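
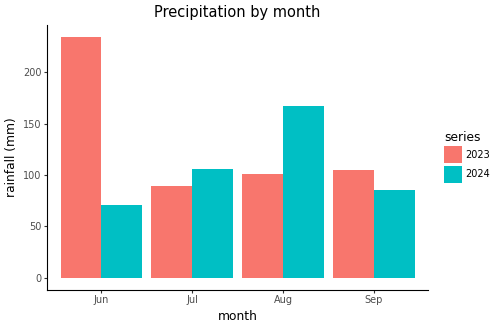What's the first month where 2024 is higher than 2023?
Jul

Jun: 2024 ≈ 80 vs 2023 ≈ 240 (not yet); Jul: 2024 ≈ 100 vs 2023 ≈ 80 (first crossover).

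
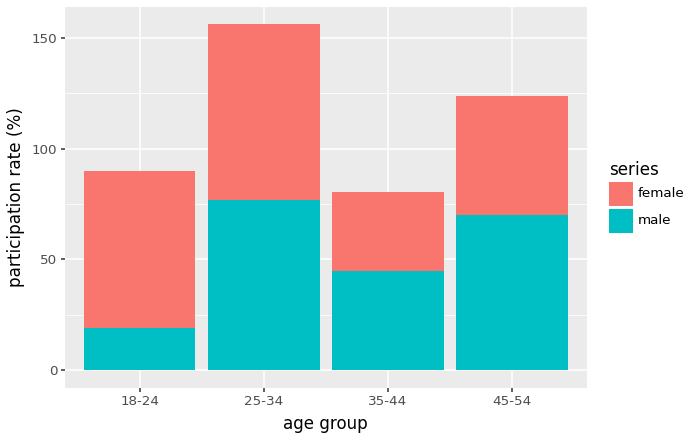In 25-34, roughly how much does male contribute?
male top ≈ 80, bottom ≈ 0; segment ≈ 80.

≈ 80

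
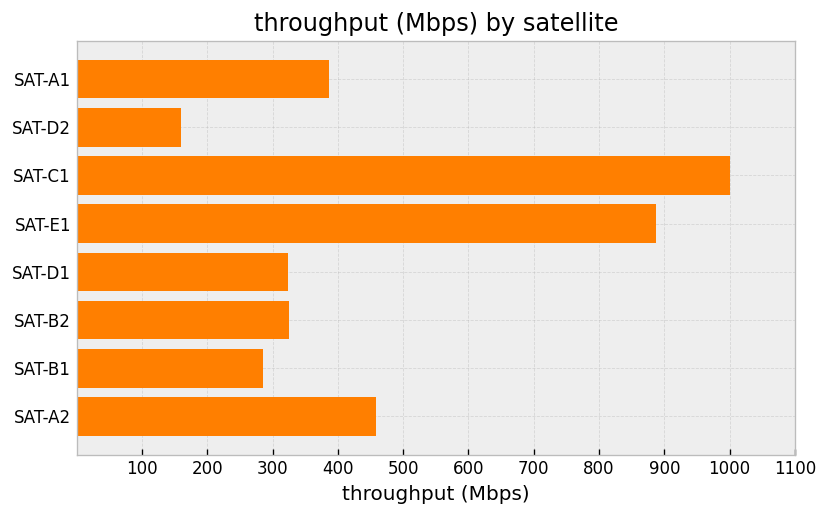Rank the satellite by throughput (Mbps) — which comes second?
SAT-E1

Top 3: SAT-C1 ≈ 1000, SAT-E1 ≈ 900, SAT-A2 ≈ 500.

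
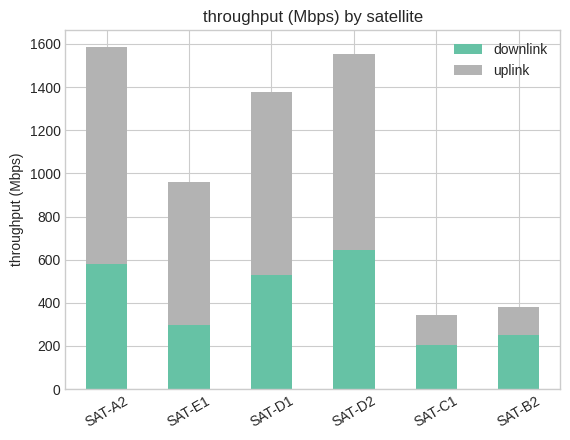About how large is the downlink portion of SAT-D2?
≈ 600

downlink top ≈ 600, bottom ≈ 0; segment ≈ 600.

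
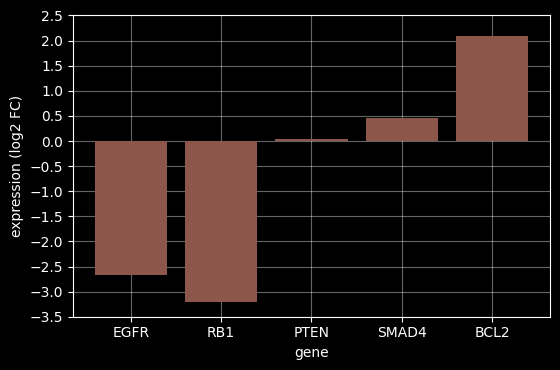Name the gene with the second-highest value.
Top 3: BCL2 ≈ 2.0, SMAD4 ≈ 0.5, PTEN ≈ 0.0.

SMAD4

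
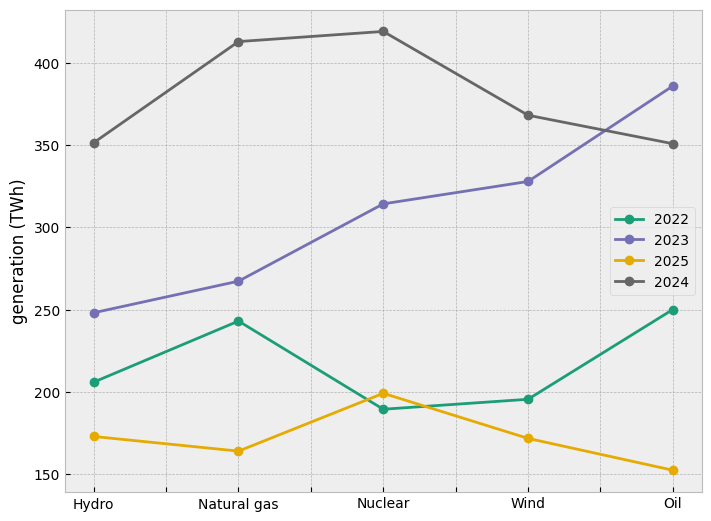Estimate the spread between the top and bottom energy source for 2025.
≈ 50

Max Nuclear ≈ 200, min Oil ≈ 150; range ≈ 50.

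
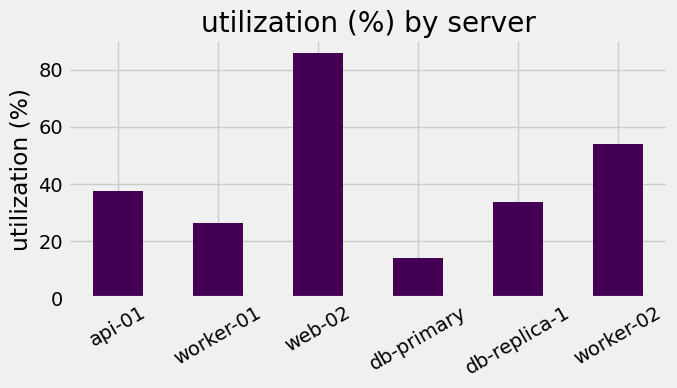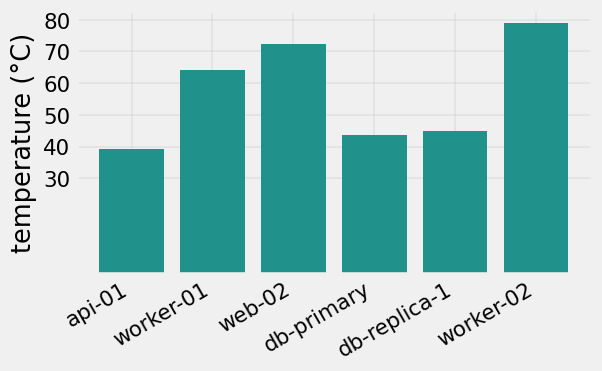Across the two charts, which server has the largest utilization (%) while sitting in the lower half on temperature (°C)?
Chart 2 median temperature (°C) ≈ 50; below-median servers: api-01, db-primary, db-replica-1. Among those, api-01 has the highest utilization (%) (≈ 40).

api-01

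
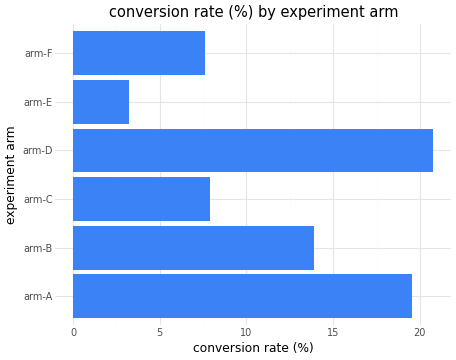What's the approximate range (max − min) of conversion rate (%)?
Max arm-D ≈ 20, min arm-E ≈ 4; range ≈ 16.

≈ 16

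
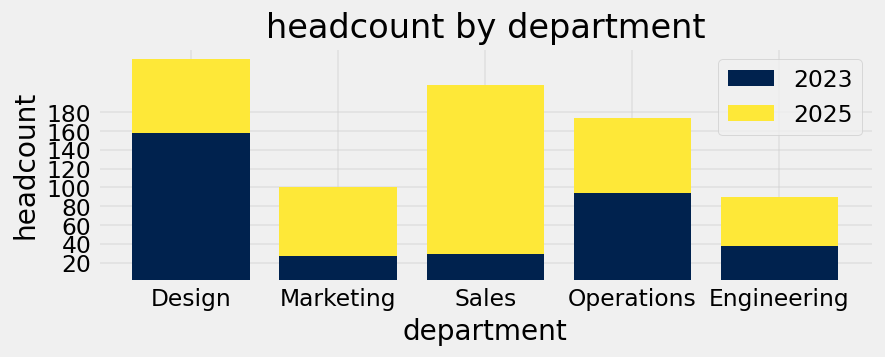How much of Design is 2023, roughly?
2023 top ≈ 160, bottom ≈ 0; segment ≈ 160.

≈ 160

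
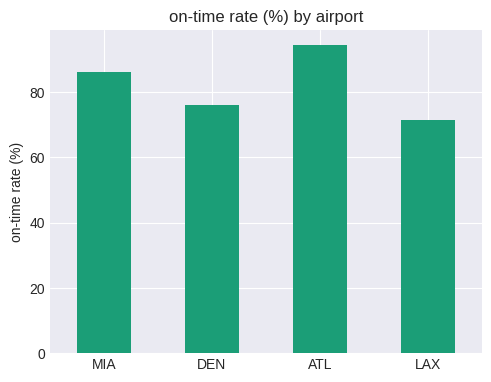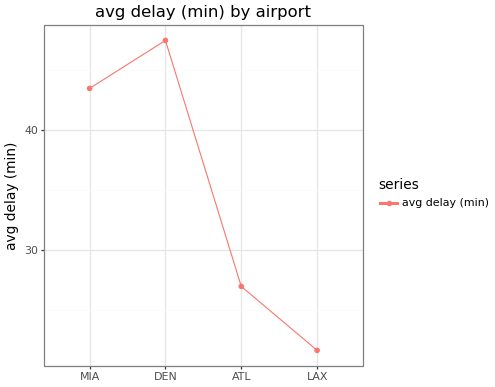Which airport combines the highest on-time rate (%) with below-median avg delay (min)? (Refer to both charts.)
ATL

Chart 2 median avg delay (min) ≈ 35; below-median airports: ATL, LAX. Among those, ATL has the highest on-time rate (%) (≈ 90).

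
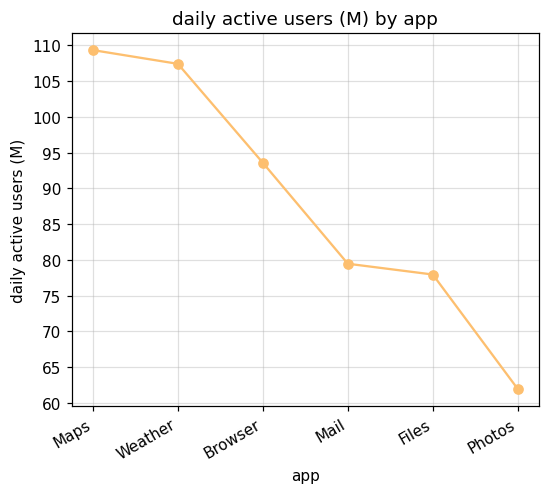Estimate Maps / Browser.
Maps ≈ 110, Browser ≈ 95; 110/95 ≈ 1.16.

≈ 1.16×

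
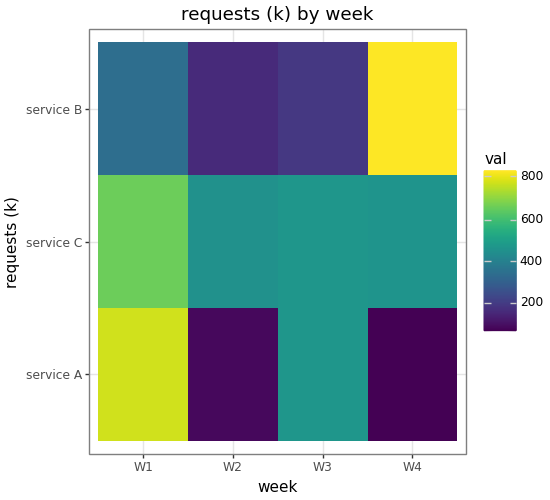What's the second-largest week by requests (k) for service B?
Top 3 for service B: W4 ≈ 800, W1 ≈ 300, W3 ≈ 200.

W1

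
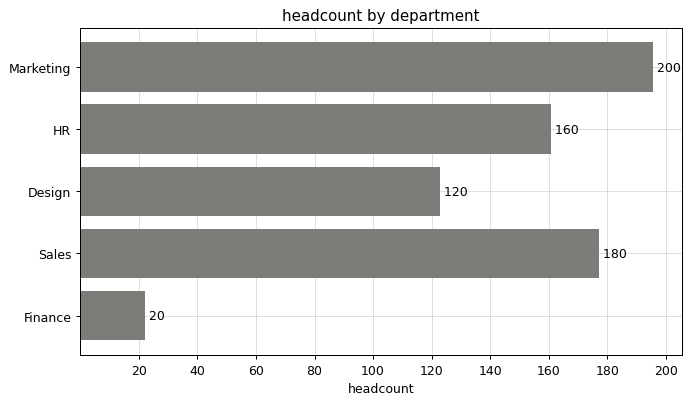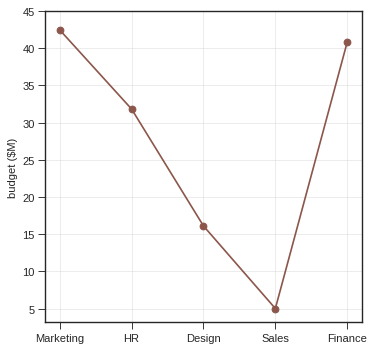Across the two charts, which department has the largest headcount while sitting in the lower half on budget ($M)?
Sales

Chart 2 median budget ($M) ≈ 30; below-median departments: Design, Sales. Among those, Sales has the highest headcount (≈ 180).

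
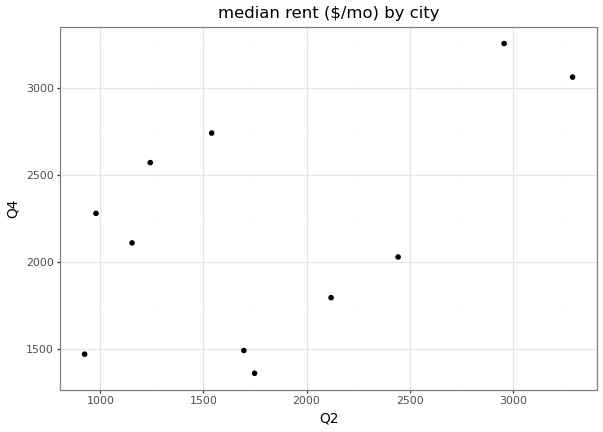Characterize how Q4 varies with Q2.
Points are positively correlated; moderate (|r| ≈ 0.5).

positive, moderate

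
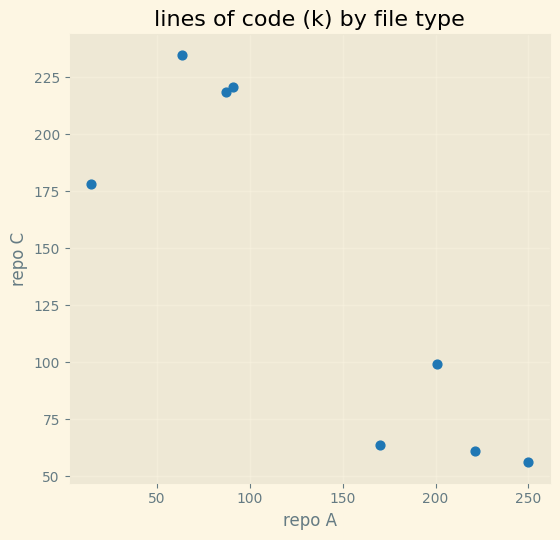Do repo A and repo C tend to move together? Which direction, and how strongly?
Points are negatively correlated; strong (|r| ≈ 0.9).

negative, strong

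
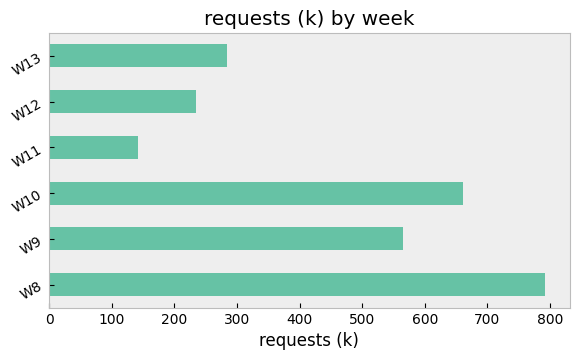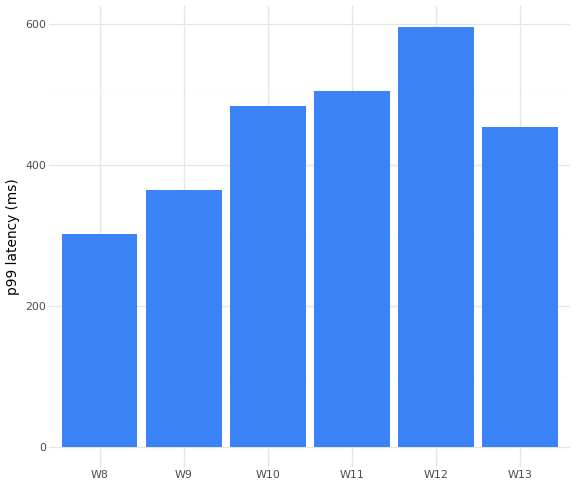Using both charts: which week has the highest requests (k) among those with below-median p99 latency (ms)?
Chart 2 median p99 latency (ms) ≈ 500; below-median weeks: W8, W9, W13. Among those, W8 has the highest requests (k) (≈ 800).

W8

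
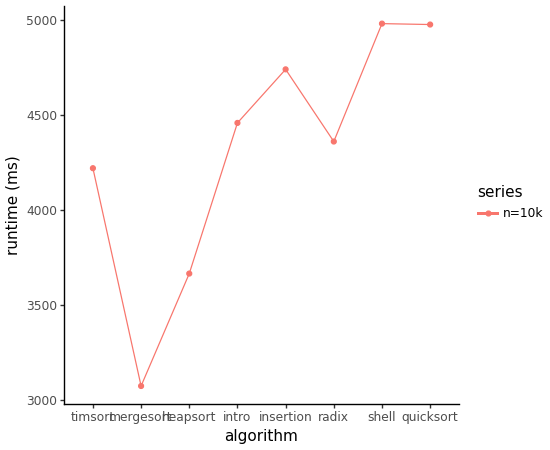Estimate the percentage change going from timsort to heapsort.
timsort ≈ 4200, heapsort ≈ 3600; (3600 − 4200) / 4200 ≈ -14.3%.

≈ -14.3%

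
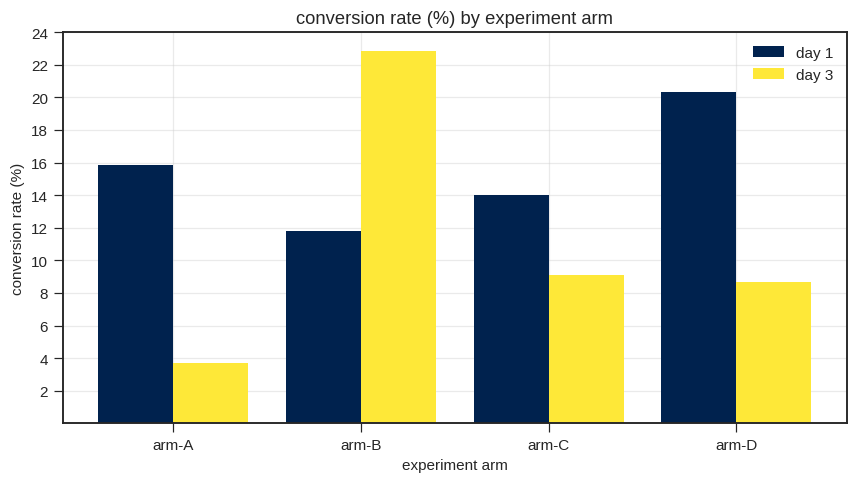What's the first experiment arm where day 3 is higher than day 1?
arm-B

arm-A: day 3 ≈ 4 vs day 1 ≈ 16 (not yet); arm-B: day 3 ≈ 22 vs day 1 ≈ 12 (first crossover).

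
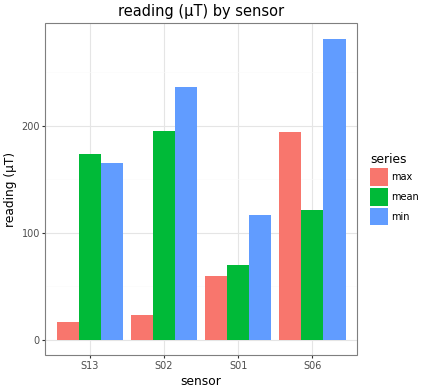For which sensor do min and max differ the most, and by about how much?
S02: min ≈ 225, max ≈ 25 → gap ≈ 200. Next-largest (S13) is only ≈ 150.

S02, ≈ 200 µT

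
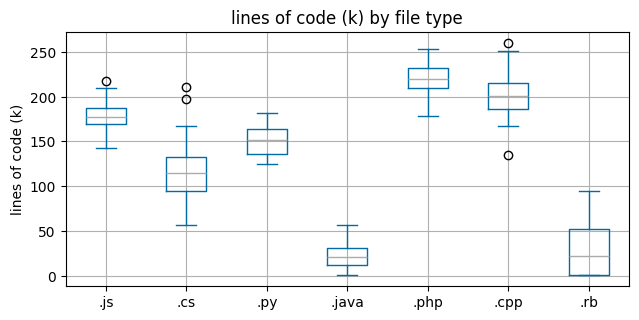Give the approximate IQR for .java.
Q3 ≈ 40, Q1 ≈ 20; IQR ≈ 20.

≈ 20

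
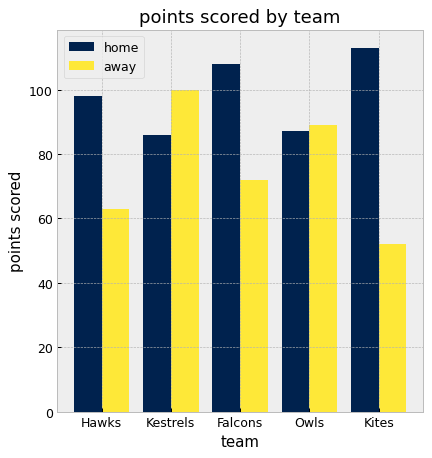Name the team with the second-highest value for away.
Top 3 for away: Kestrels ≈ 100, Owls ≈ 90, Falcons ≈ 70.

Owls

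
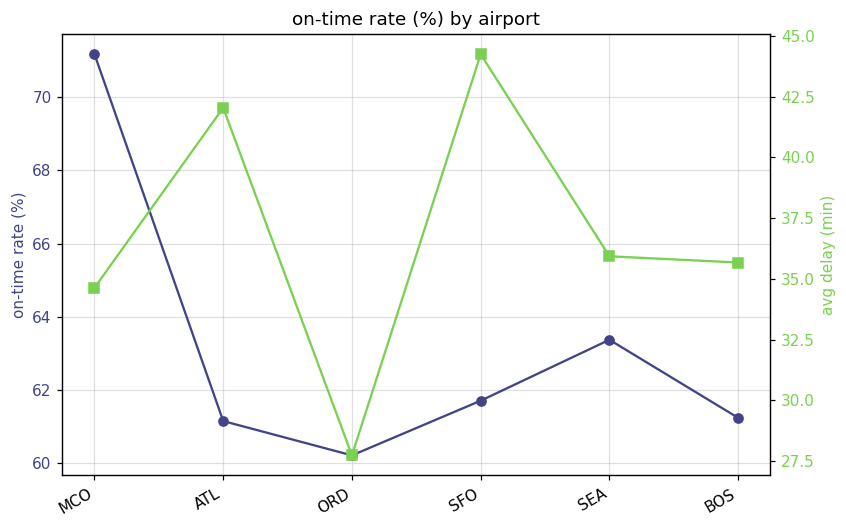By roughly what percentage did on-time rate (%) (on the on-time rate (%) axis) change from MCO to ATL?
≈ -14.1%

MCO ≈ 71, ATL ≈ 61; (61 − 71) / 71 ≈ -14.1%.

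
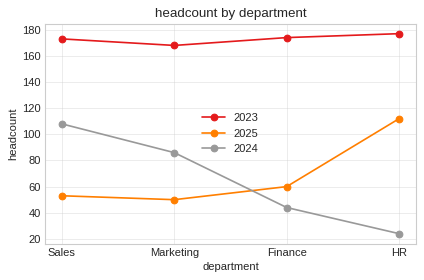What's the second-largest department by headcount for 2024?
Top 3 for 2024: Sales ≈ 100, Marketing ≈ 80, Finance ≈ 40.

Marketing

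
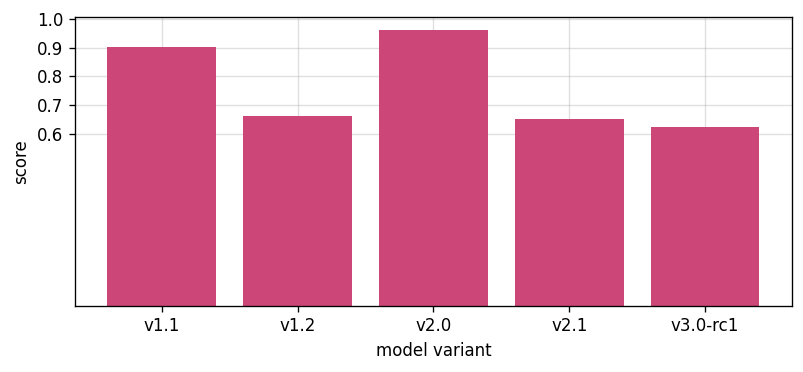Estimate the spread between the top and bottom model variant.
Max v2.0 ≈ 1.0, min v3.0-rc1 ≈ 0.6; range ≈ 0.4.

≈ 0.4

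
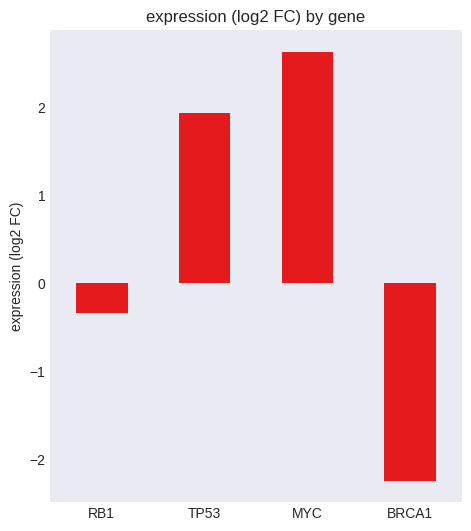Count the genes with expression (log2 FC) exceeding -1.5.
Above -1.5: RB1, TP53, MYC.

3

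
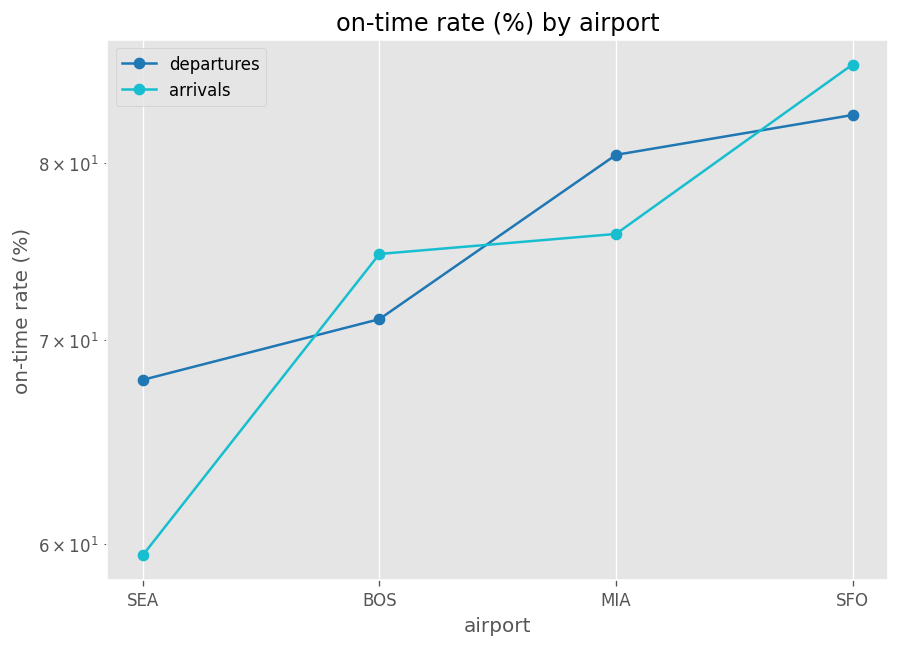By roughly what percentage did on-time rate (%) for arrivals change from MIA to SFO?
≈ +13.3%

MIA ≈ 75, SFO ≈ 85; (85 − 75) / 75 ≈ +13.3%.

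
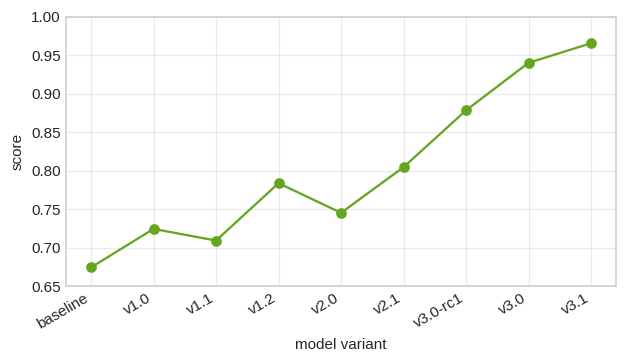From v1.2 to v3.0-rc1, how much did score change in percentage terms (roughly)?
v1.2 ≈ 0.80, v3.0-rc1 ≈ 0.90; (0.90 − 0.80) / 0.80 ≈ +12.5%.

≈ +12.5%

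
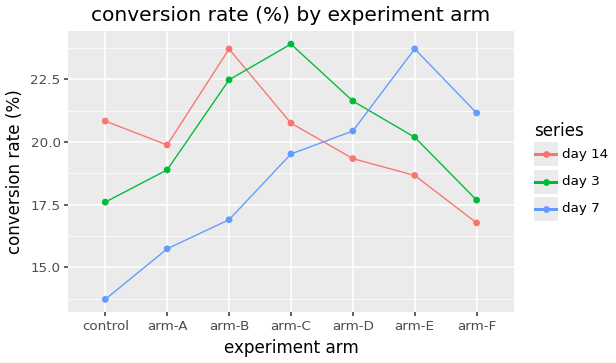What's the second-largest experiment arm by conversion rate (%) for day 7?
Top 3 for day 7: arm-E ≈ 24, arm-F ≈ 21, arm-D ≈ 20.

arm-F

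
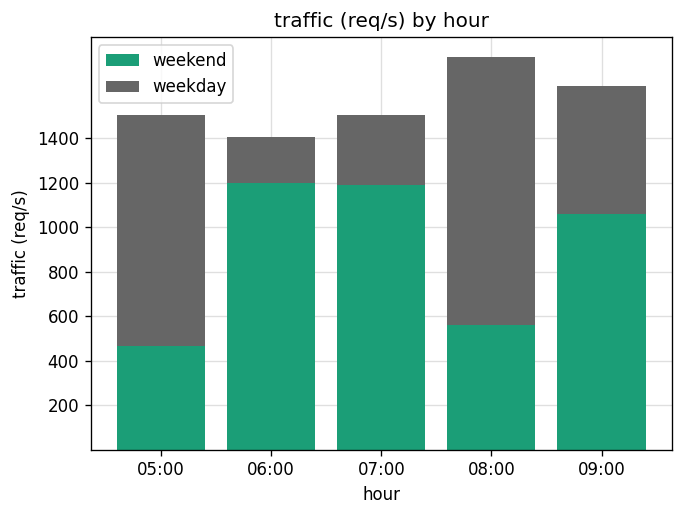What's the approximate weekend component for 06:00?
weekend top ≈ 1200, bottom ≈ 0; segment ≈ 1200.

≈ 1200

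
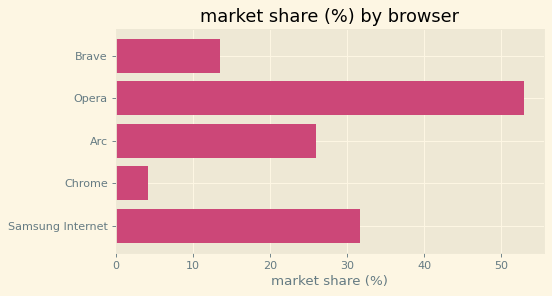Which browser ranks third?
Top 4: Opera ≈ 55, Samsung Internet ≈ 30, Arc ≈ 25, Brave ≈ 15.

Arc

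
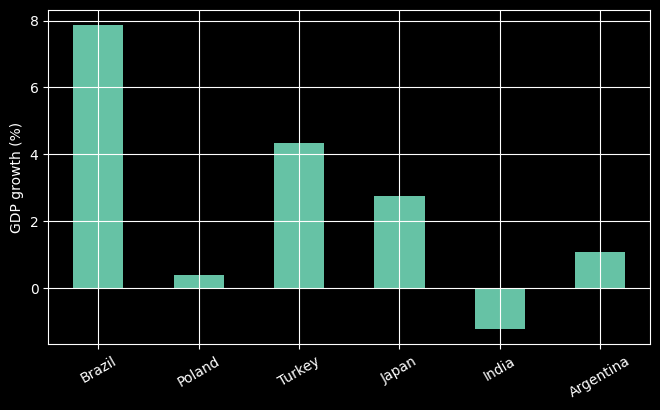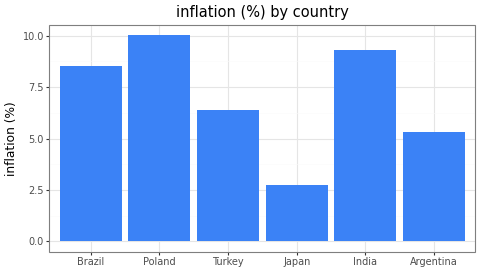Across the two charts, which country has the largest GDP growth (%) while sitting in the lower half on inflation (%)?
Chart 2 median inflation (%) ≈ 7; below-median countries: Turkey, Japan, Argentina. Among those, Turkey has the highest GDP growth (%) (≈ 4).

Turkey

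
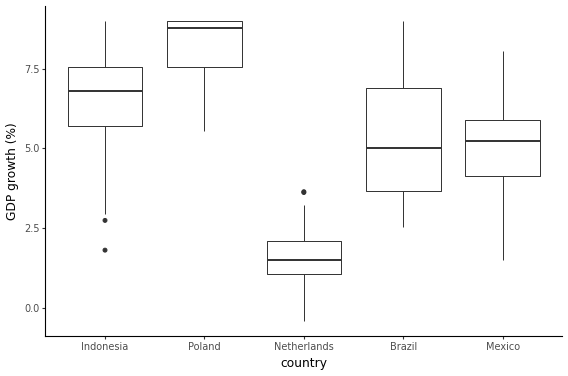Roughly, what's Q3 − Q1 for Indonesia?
≈ 2

Q3 ≈ 8, Q1 ≈ 6; IQR ≈ 2.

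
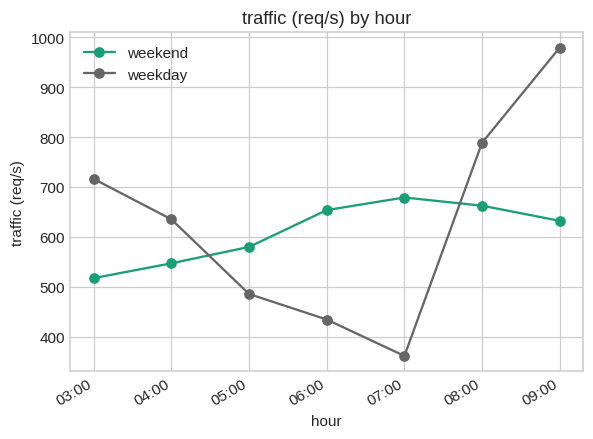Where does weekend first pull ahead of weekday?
05:00

04:00: weekend ≈ 500 vs weekday ≈ 600 (not yet); 05:00: weekend ≈ 600 vs weekday ≈ 500 (first crossover).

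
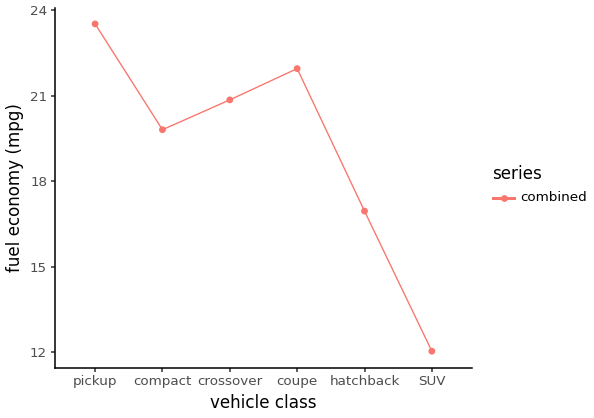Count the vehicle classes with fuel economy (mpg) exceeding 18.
Above 18: pickup, compact, crossover, coupe.

4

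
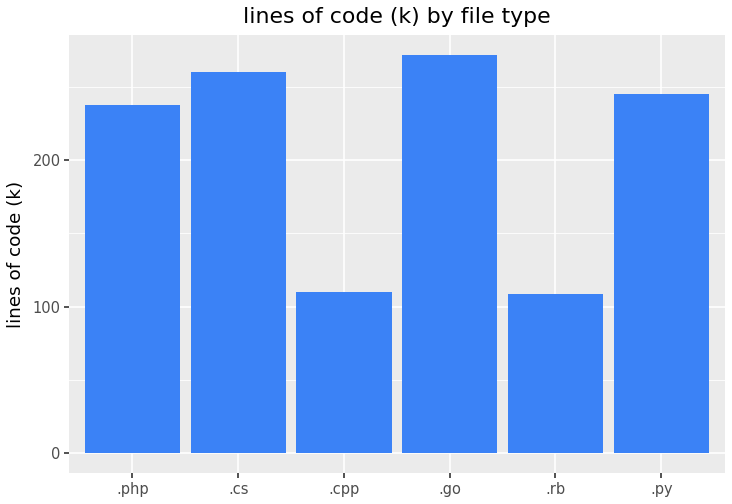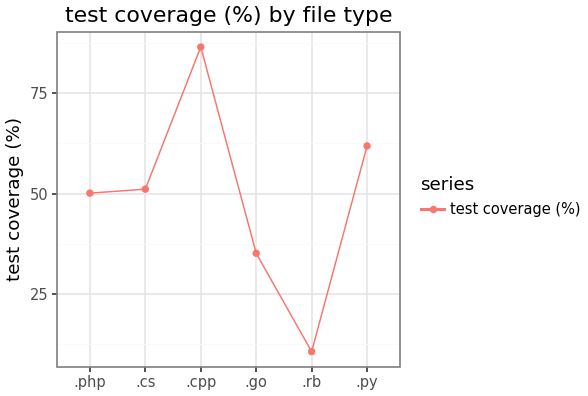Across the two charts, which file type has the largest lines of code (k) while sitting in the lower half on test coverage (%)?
Chart 2 median test coverage (%) ≈ 50; below-median file types: .php, .go, .rb. Among those, .go has the highest lines of code (k) (≈ 275).

.go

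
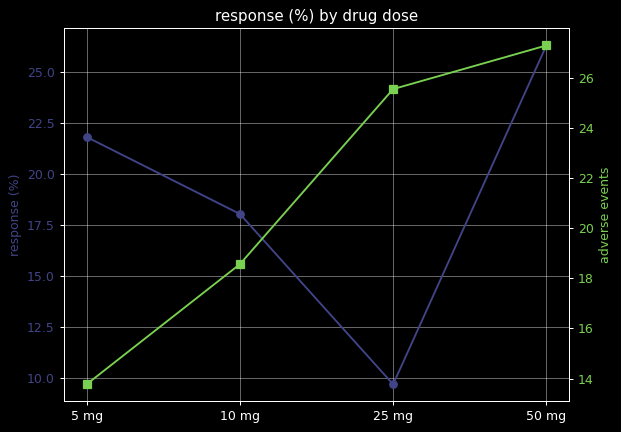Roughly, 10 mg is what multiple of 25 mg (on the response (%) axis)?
10 mg ≈ 18, 25 mg ≈ 10; 18/10 ≈ 1.8.

≈ 1.8×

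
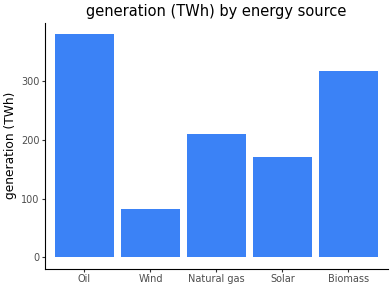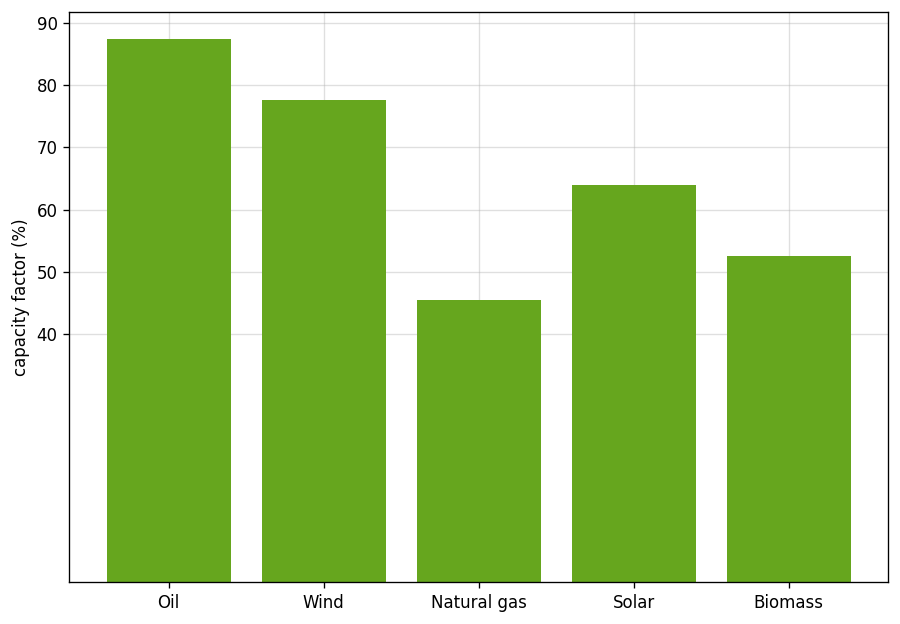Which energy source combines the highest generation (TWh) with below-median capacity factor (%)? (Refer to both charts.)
Biomass

Chart 2 median capacity factor (%) ≈ 60; below-median energy sources: Natural gas, Biomass. Among those, Biomass has the highest generation (TWh) (≈ 300).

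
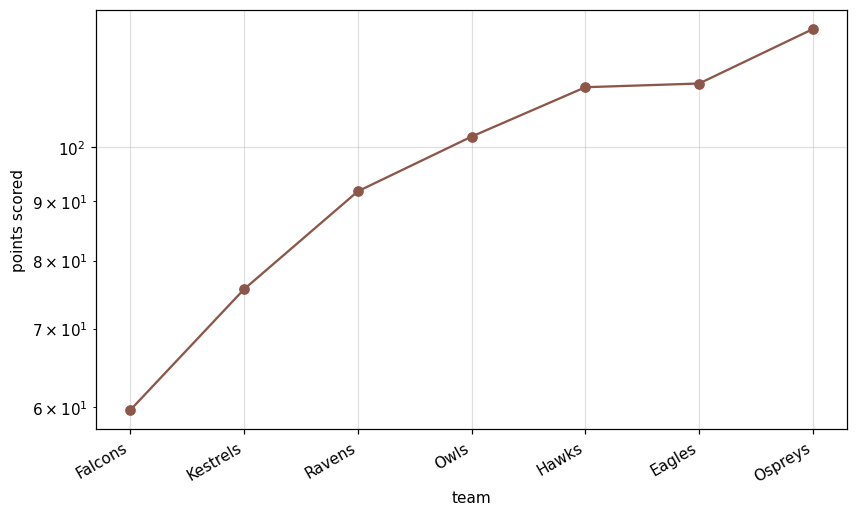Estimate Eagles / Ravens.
Eagles ≈ 110, Ravens ≈ 90; 110/90 ≈ 1.22.

≈ 1.22×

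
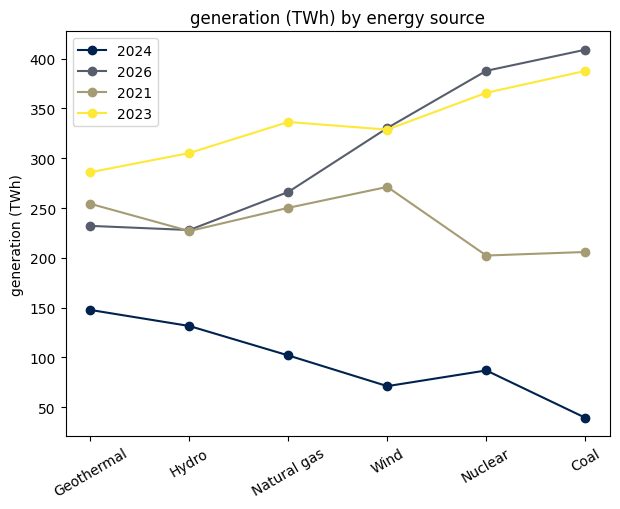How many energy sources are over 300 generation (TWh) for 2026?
Above 300: Wind, Nuclear, Coal.

3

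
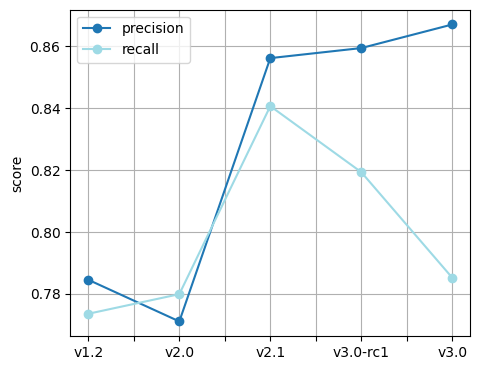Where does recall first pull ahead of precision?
v1.2: recall ≈ 0.77 vs precision ≈ 0.78 (not yet); v2.0: recall ≈ 0.78 vs precision ≈ 0.77 (first crossover).

v2.0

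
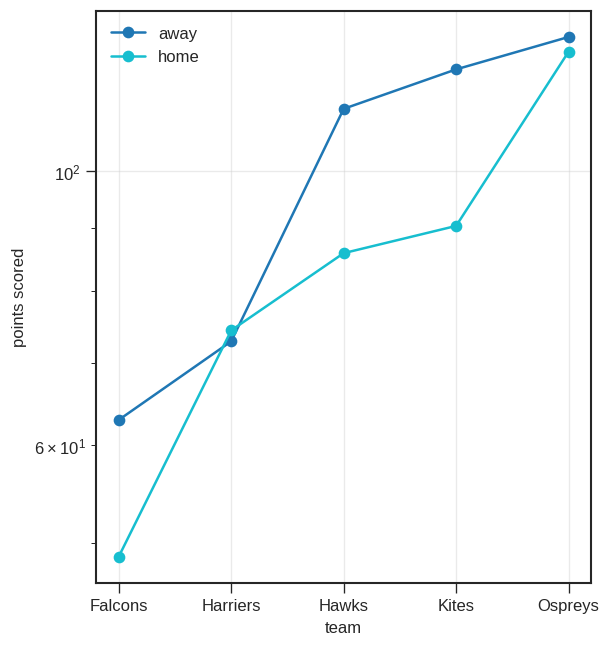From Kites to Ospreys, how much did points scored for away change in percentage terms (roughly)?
≈ +8.3%

Kites ≈ 120, Ospreys ≈ 130; (130 − 120) / 120 ≈ +8.3%.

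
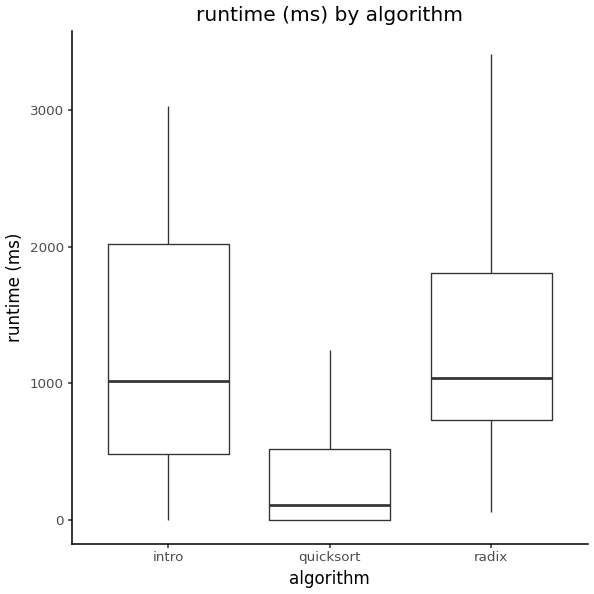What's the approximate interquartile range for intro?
Q3 ≈ 2000, Q1 ≈ 500; IQR ≈ 1500.

≈ 1500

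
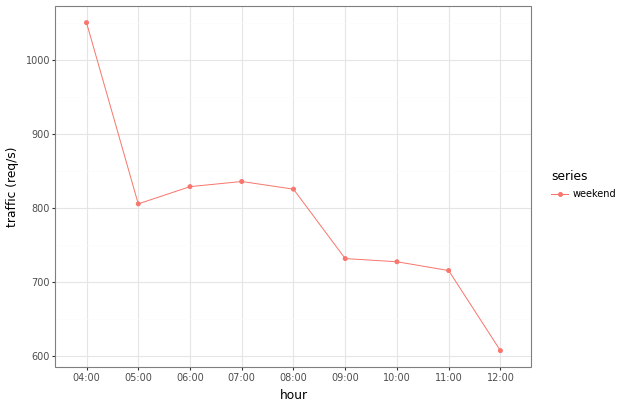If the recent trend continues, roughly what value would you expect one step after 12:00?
≈ 525

Last three: 750, 700, 600 → slope ≈ -75/step → next ≈ 525.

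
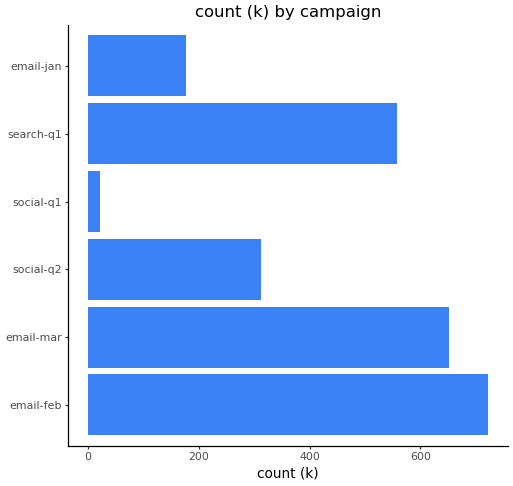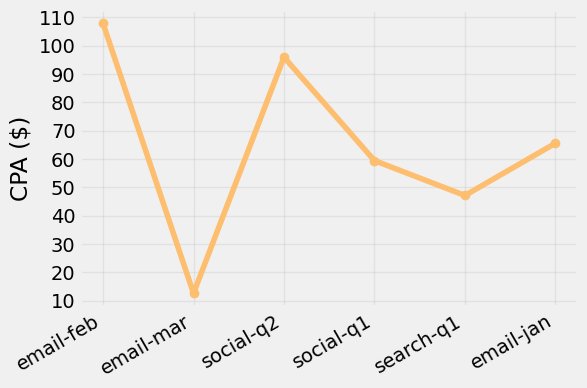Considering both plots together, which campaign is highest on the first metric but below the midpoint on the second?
email-mar

Chart 2 median CPA ($) ≈ 60; below-median campaigns: email-mar, social-q1, search-q1. Among those, email-mar has the highest count (k) (≈ 700).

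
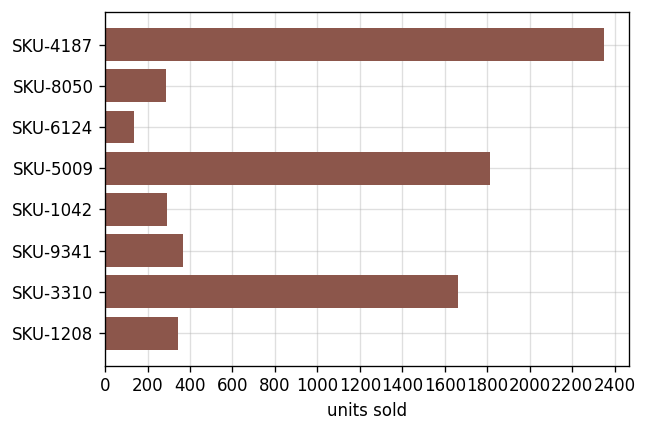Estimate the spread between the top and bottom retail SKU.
Max SKU-4187 ≈ 2400, min SKU-6124 ≈ 200; range ≈ 2200.

≈ 2200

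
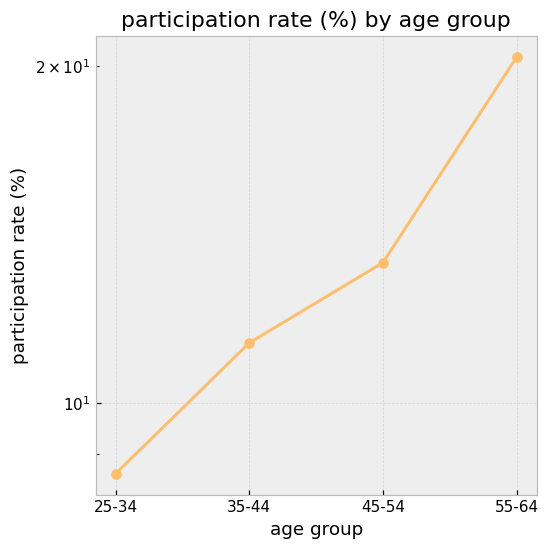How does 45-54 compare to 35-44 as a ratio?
45-54 ≈ 13, 35-44 ≈ 11; 13/11 ≈ 1.18.

≈ 1.18×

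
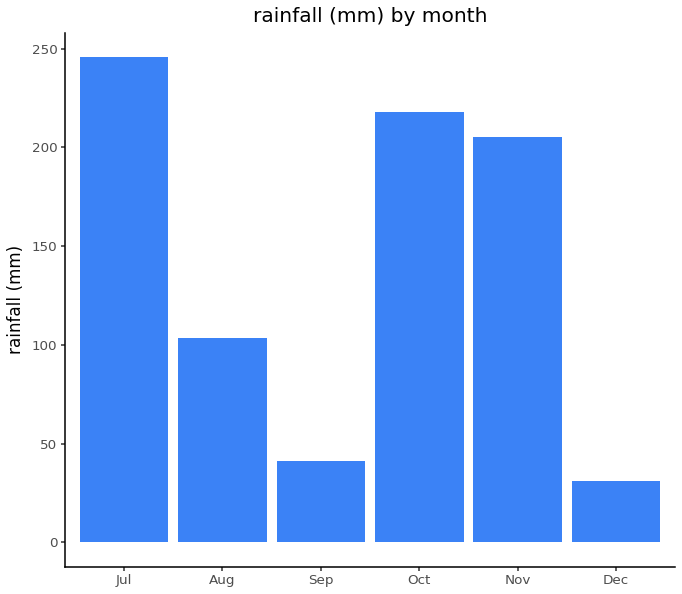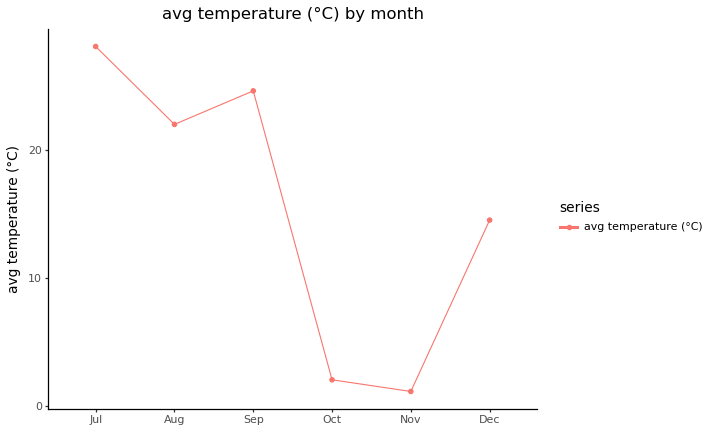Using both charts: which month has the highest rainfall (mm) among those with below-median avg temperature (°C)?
Chart 2 median avg temperature (°C) ≈ 20; below-median months: Oct, Nov, Dec. Among those, Oct has the highest rainfall (mm) (≈ 225).

Oct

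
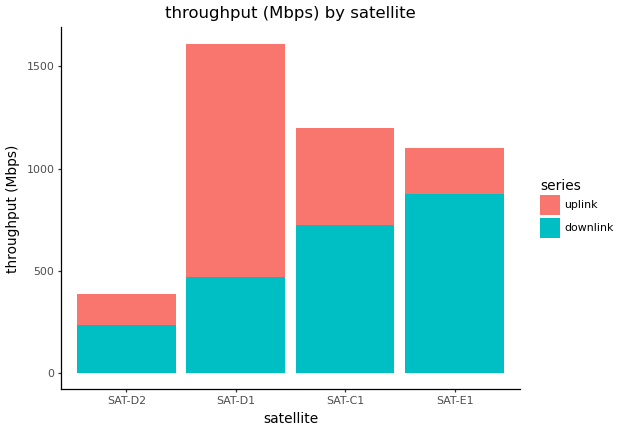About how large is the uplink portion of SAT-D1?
≈ 1200

uplink top ≈ 1600, bottom ≈ 400; segment ≈ 1200.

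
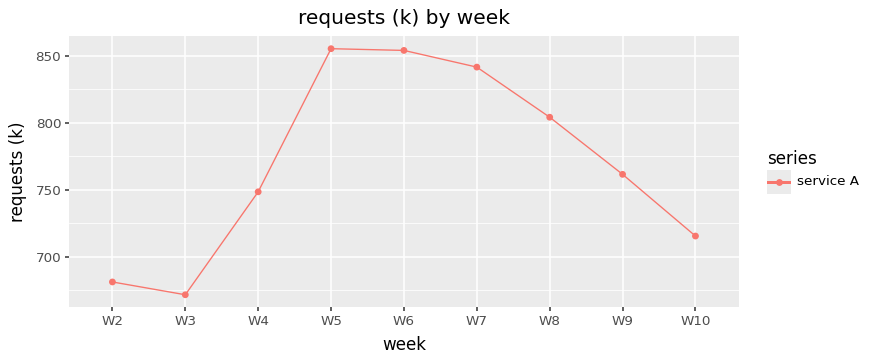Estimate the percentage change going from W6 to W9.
W6 ≈ 860, W9 ≈ 760; (760 − 860) / 860 ≈ -11.6%.

≈ -11.6%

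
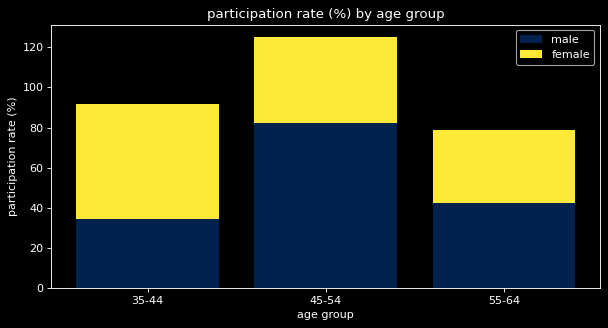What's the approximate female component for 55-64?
≈ 40

female top ≈ 80, bottom ≈ 40; segment ≈ 40.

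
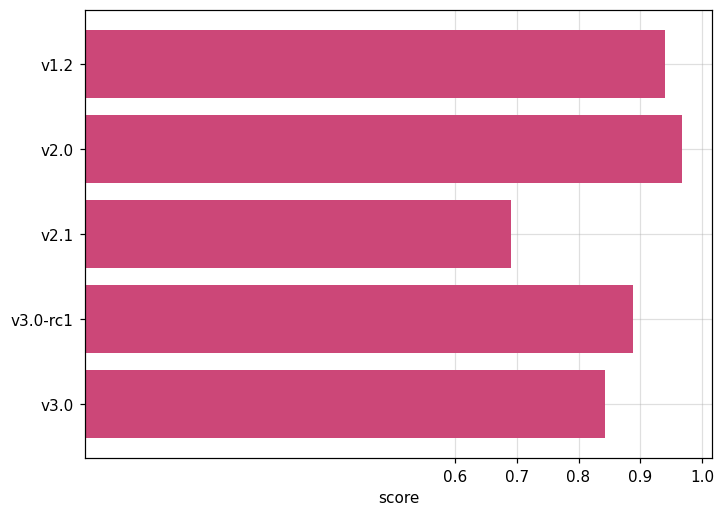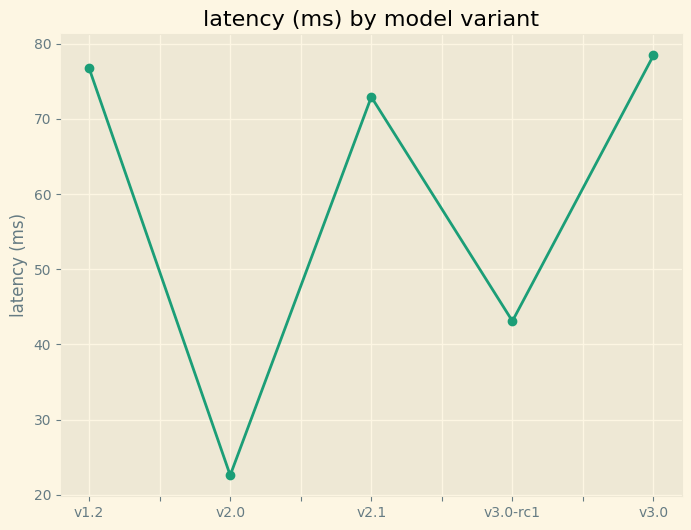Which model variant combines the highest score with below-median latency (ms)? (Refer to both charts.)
Chart 2 median latency (ms) ≈ 70; below-median model variants: v2.0, v3.0-rc1. Among those, v2.0 has the highest score (≈ 1).

v2.0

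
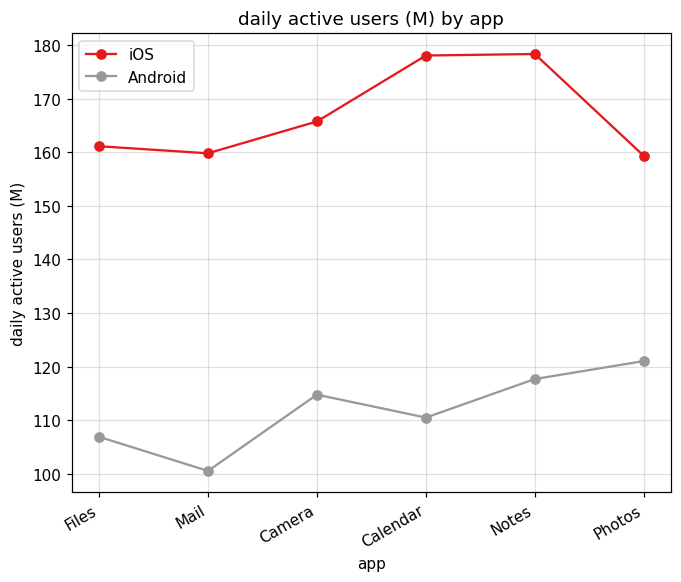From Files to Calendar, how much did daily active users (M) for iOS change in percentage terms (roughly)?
≈ +12.5%

Files ≈ 160, Calendar ≈ 180; (180 − 160) / 160 ≈ +12.5%.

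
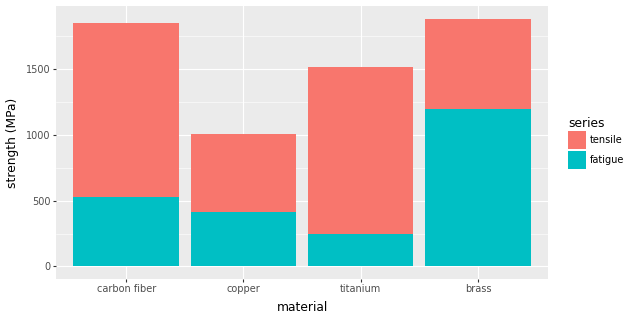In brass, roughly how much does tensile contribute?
tensile top ≈ 1800, bottom ≈ 1200; segment ≈ 600.

≈ 600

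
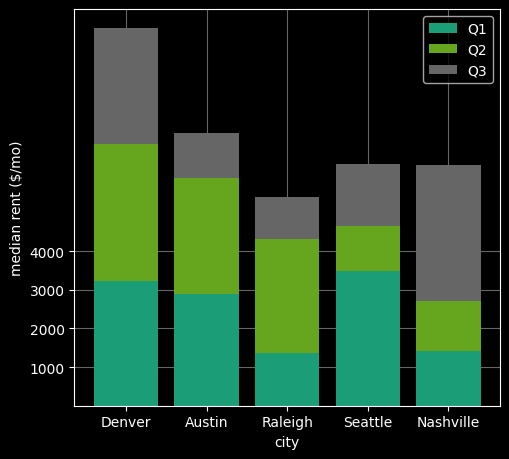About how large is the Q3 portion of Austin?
Q3 top ≈ 7000, bottom ≈ 6000; segment ≈ 1000.

≈ 1000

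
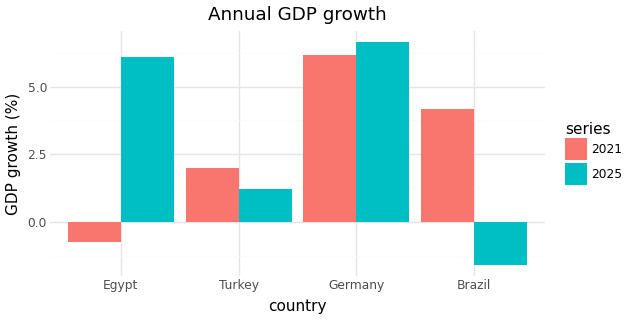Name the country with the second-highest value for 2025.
Top 3 for 2025: Germany ≈ 7, Egypt ≈ 6, Turkey ≈ 1.

Egypt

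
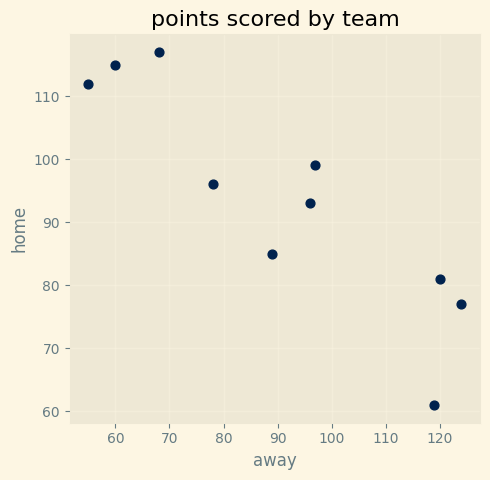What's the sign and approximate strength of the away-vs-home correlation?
Points are negatively correlated; strong (|r| ≈ 0.9).

negative, strong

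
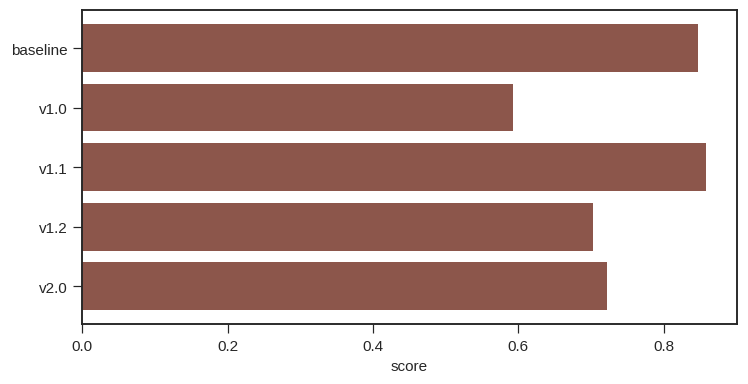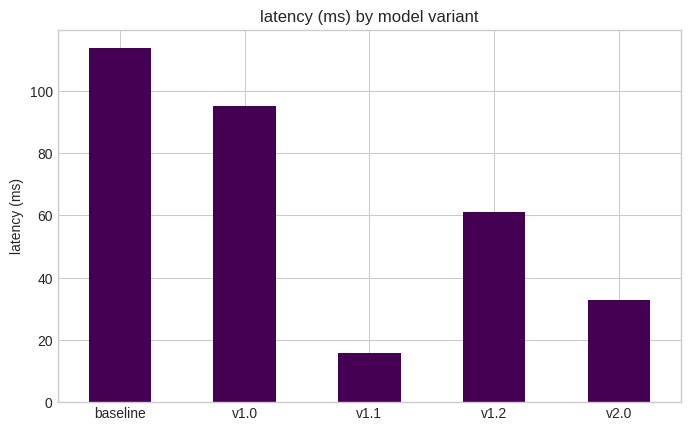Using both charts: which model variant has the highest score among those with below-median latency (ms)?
Chart 2 median latency (ms) ≈ 60; below-median model variants: v1.1, v2.0. Among those, v1.1 has the highest score (≈ 0.9).

v1.1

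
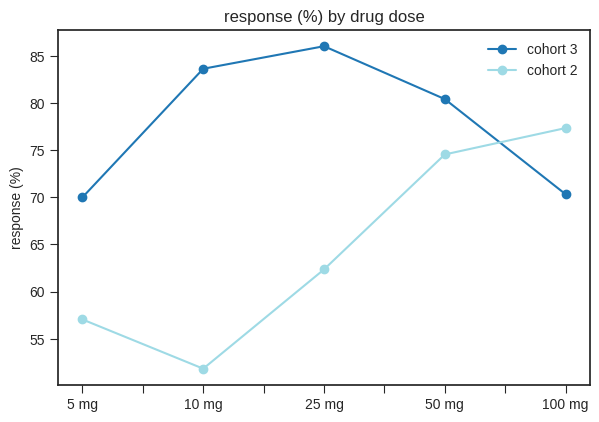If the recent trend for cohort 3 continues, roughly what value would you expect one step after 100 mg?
≈ 62.5

Last three: 85, 80, 70 → slope ≈ -7.5/step → next ≈ 62.5.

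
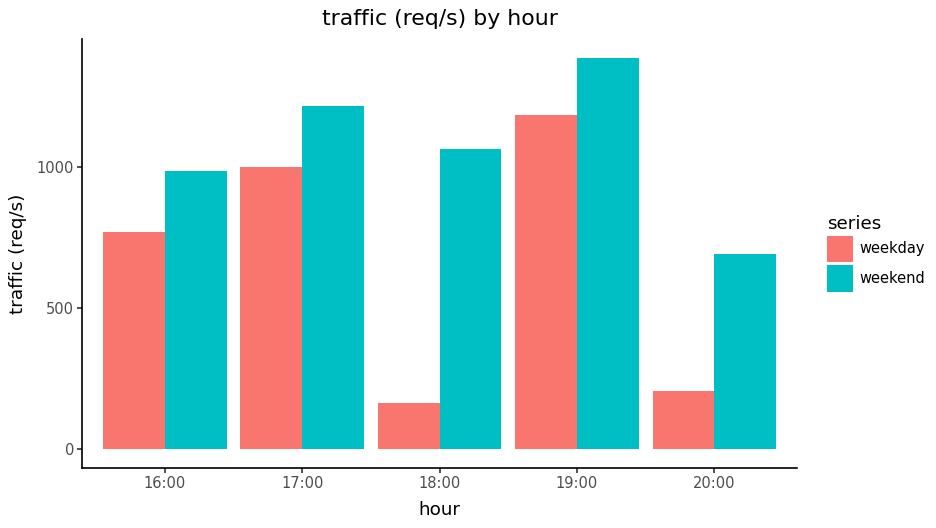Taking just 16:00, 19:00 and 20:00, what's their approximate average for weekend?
≈ 1000

(1000 + 1400 + 600) / 3 ≈ 1000.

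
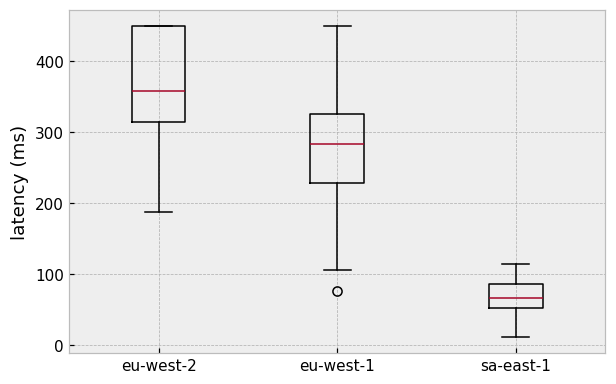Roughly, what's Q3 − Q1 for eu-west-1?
Q3 ≈ 350, Q1 ≈ 250; IQR ≈ 100.

≈ 100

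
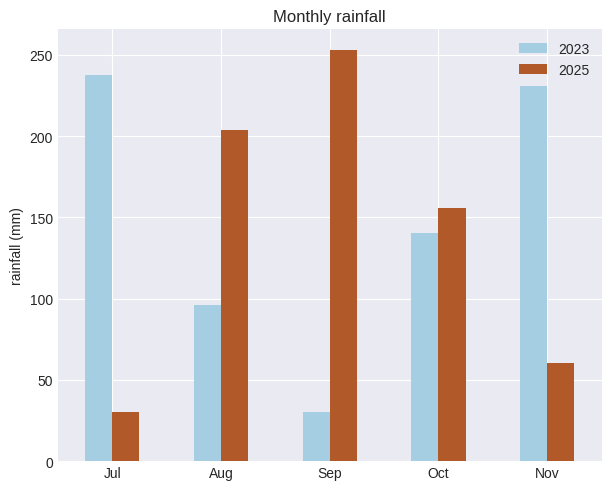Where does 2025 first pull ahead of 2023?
Aug

Jul: 2025 ≈ 25 vs 2023 ≈ 250 (not yet); Aug: 2025 ≈ 200 vs 2023 ≈ 100 (first crossover).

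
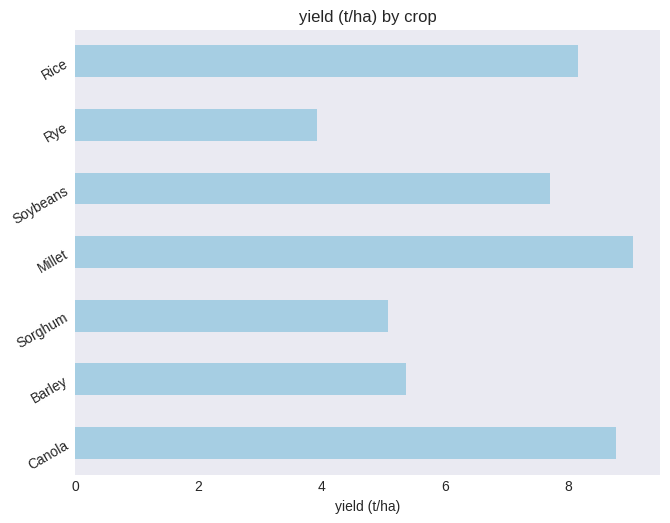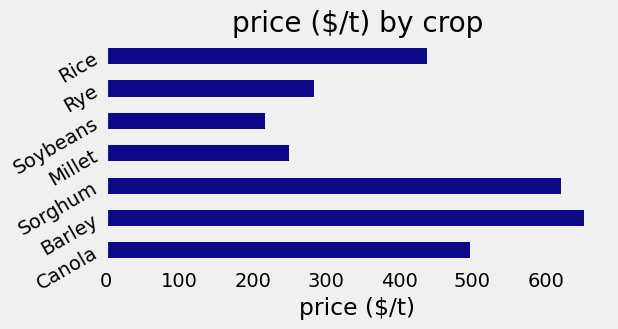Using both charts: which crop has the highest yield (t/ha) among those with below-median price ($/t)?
Chart 2 median price ($/t) ≈ 400; below-median crops: Millet, Soybeans, Rye. Among those, Millet has the highest yield (t/ha) (≈ 9).

Millet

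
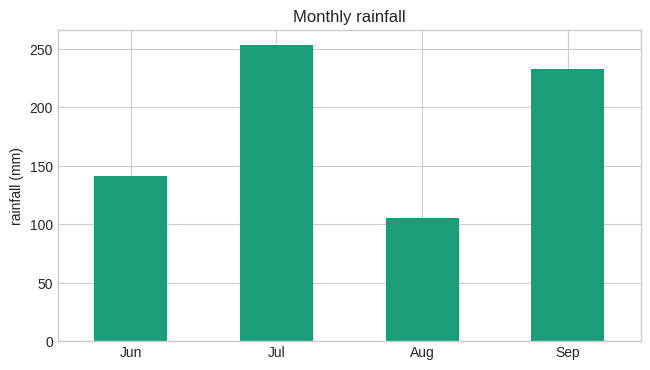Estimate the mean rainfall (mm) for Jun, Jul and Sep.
(150 + 250 + 225) / 3 ≈ 208.

≈ 208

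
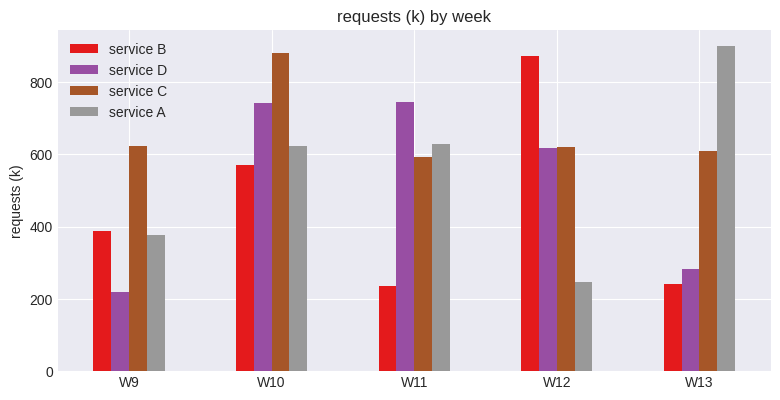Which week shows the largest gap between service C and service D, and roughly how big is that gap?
W9: service C ≈ 600, service D ≈ 200 → gap ≈ 400. Next-largest (W13) is only ≈ 300.

W9, ≈ 400 k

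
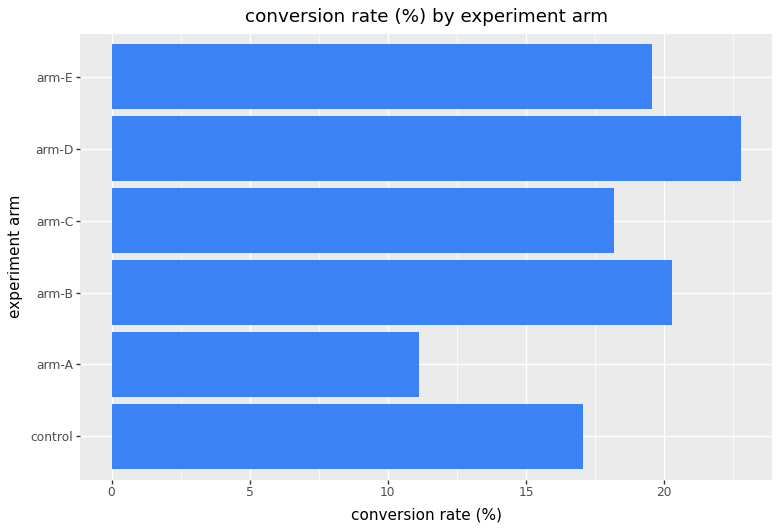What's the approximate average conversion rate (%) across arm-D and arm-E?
≈ 21

(22 + 20) / 2 ≈ 21.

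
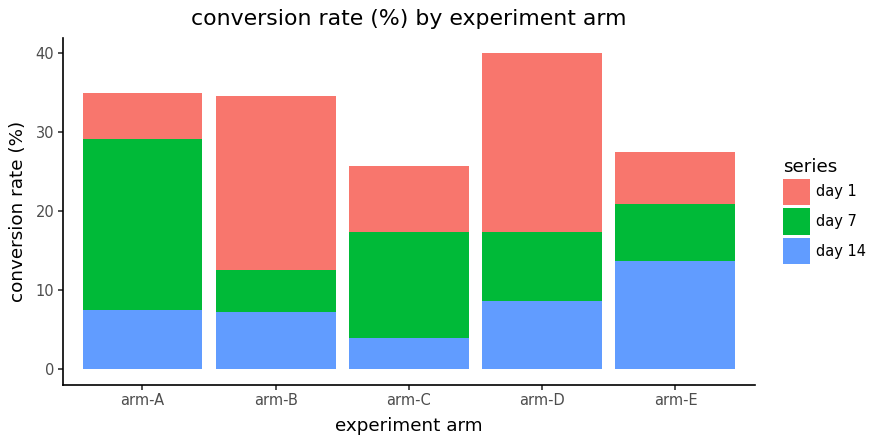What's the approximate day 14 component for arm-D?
day 14 top ≈ 10, bottom ≈ 0; segment ≈ 10.

≈ 10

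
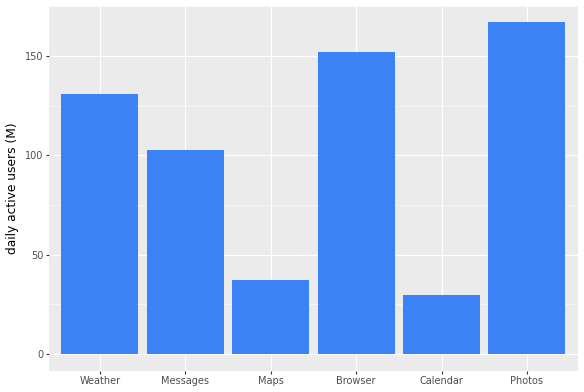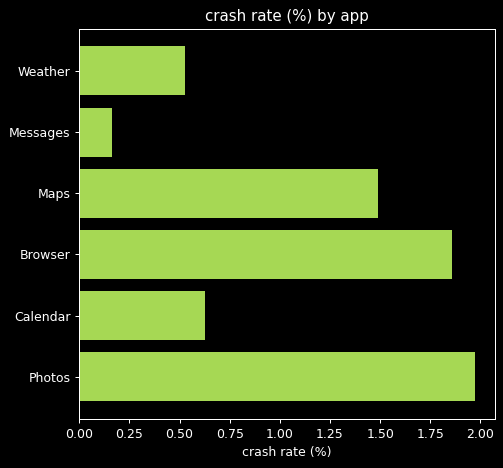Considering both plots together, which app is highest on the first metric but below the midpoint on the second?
Chart 2 median crash rate (%) ≈ 1; below-median apps: Weather, Messages, Calendar. Among those, Weather has the highest daily active users (M) (≈ 140).

Weather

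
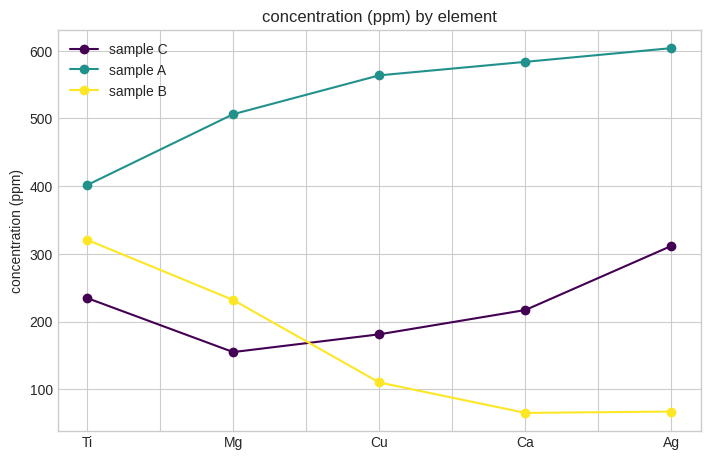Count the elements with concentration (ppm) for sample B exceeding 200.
2

Above 200: Ti, Mg.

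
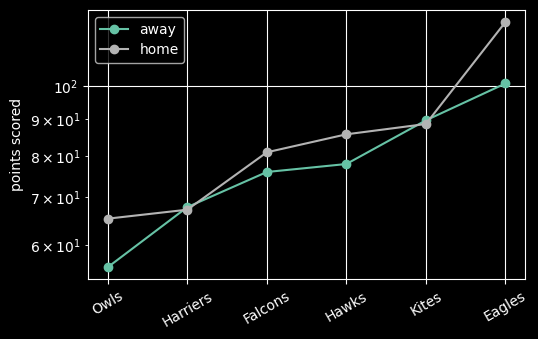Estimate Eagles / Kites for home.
≈ 1.33×

Eagles ≈ 120, Kites ≈ 90; 120/90 ≈ 1.33.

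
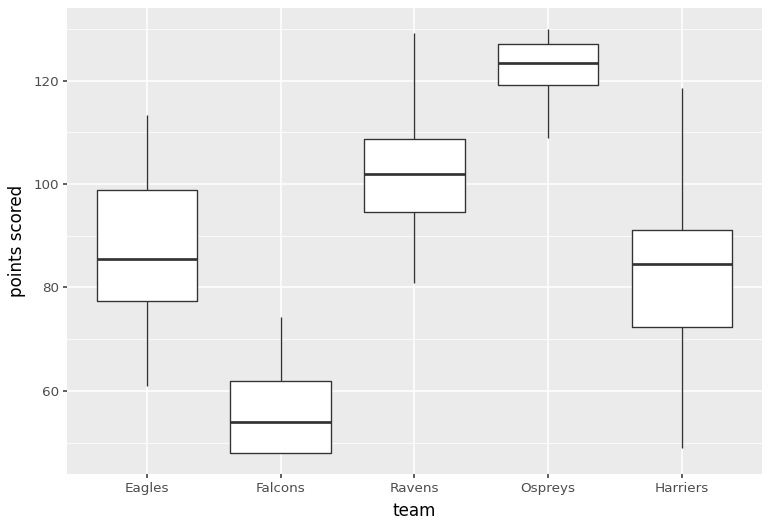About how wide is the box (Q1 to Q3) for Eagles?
Q3 ≈ 100, Q1 ≈ 80; IQR ≈ 20.

≈ 20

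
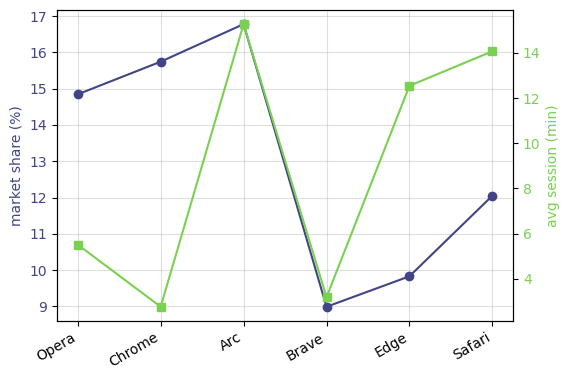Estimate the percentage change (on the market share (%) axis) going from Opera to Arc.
Opera ≈ 15, Arc ≈ 17; (17 − 15) / 15 ≈ +13.3%.

≈ +13.3%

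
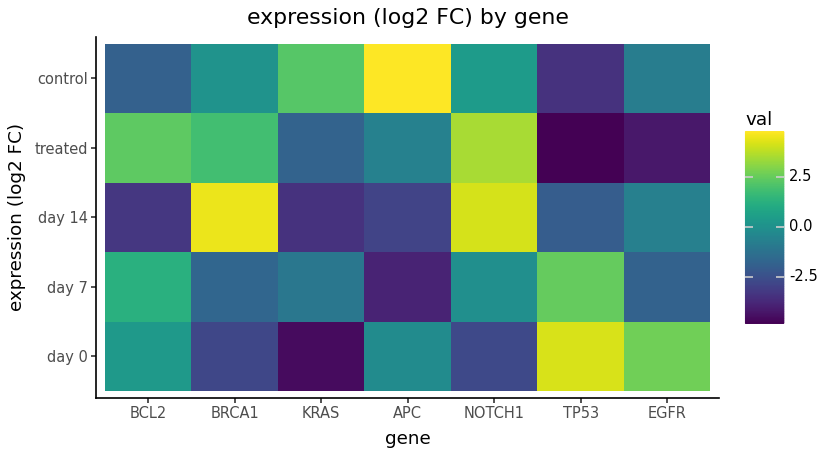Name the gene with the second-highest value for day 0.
EGFR

Top 3 for day 0: TP53 ≈ 4, EGFR ≈ 3, BCL2 ≈ 0.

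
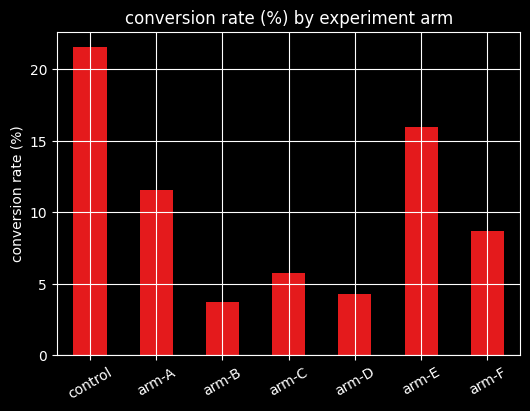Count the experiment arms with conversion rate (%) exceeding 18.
1

Above 18: control.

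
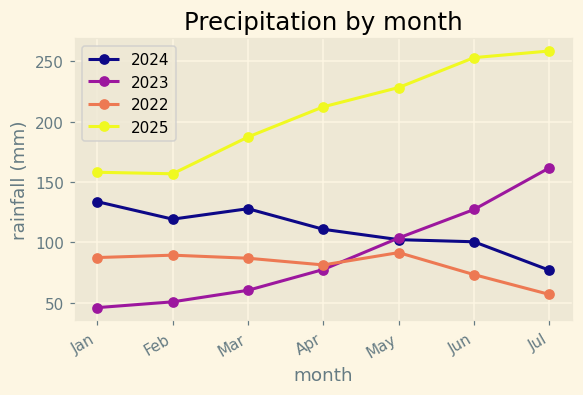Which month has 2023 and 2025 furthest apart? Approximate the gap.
Apr, ≈ 140 mm

Apr: 2023 ≈ 80, 2025 ≈ 220 → gap ≈ 140. Next-largest (Mar) is only ≈ 120.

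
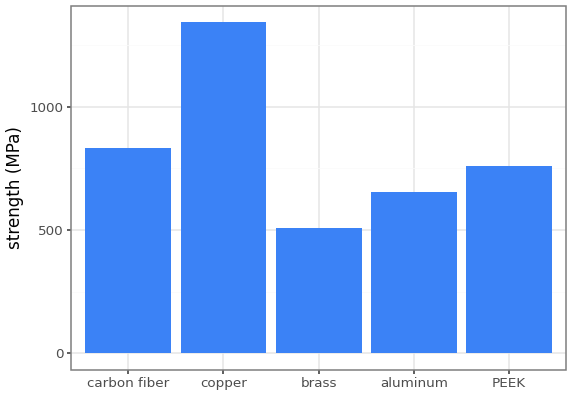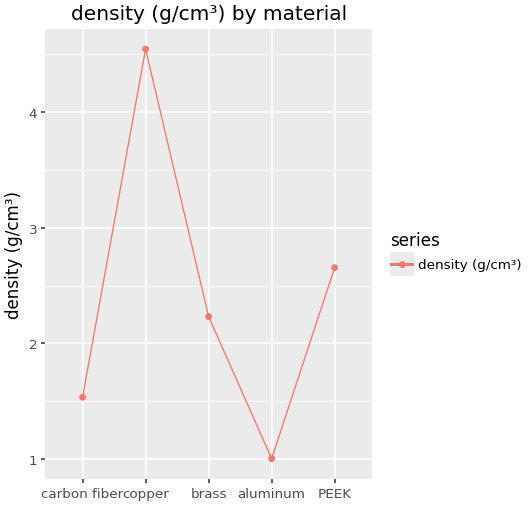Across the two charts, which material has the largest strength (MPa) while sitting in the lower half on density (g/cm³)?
carbon fiber

Chart 2 median density (g/cm³) ≈ 2; below-median materials: carbon fiber, aluminum. Among those, carbon fiber has the highest strength (MPa) (≈ 800).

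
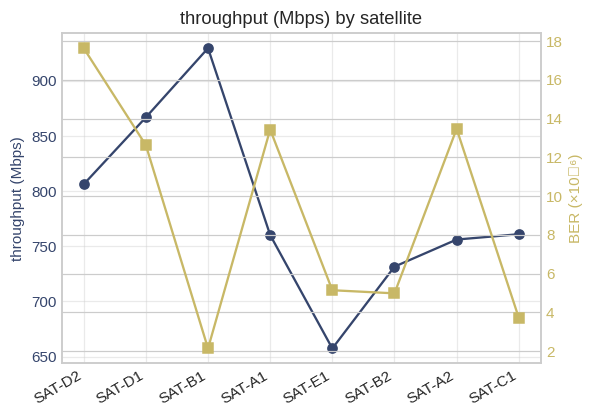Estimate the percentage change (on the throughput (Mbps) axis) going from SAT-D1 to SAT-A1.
≈ -14.3%

SAT-D1 ≈ 875, SAT-A1 ≈ 750; (750 − 875) / 875 ≈ -14.3%.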